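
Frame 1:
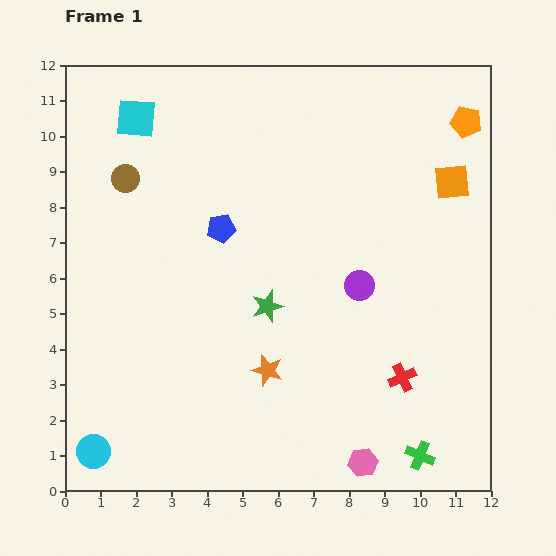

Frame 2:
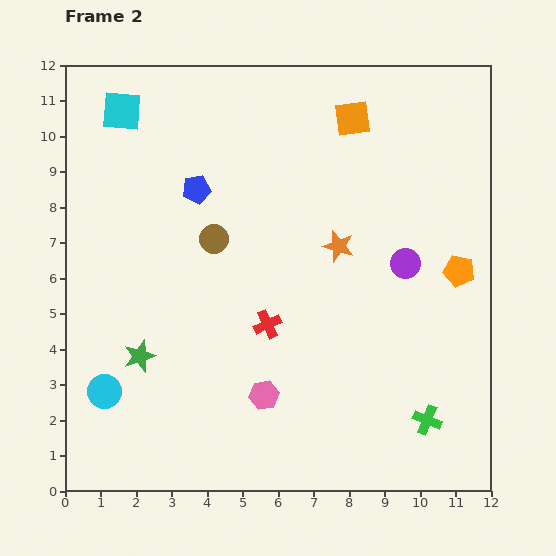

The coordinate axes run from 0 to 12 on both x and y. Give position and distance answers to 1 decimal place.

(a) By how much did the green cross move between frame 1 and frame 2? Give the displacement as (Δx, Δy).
(0.2, 1.0)

The green cross was at (10.0, 1.0) in frame 1 and (10.2, 2.0) in frame 2.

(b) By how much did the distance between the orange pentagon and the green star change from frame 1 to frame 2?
+1.7

Distance in frame 1: 7.6. Distance in frame 2: 9.3.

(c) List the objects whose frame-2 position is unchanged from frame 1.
none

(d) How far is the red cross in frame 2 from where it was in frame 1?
4.1

The red cross moved from (9.5, 3.2) to (5.7, 4.7), a distance of √(3.8² + 1.5²) ≈ 4.1.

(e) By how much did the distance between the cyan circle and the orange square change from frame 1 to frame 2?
-2.2

Distance in frame 1: 12.6. Distance in frame 2: 10.4.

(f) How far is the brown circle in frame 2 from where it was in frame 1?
3.0

The brown circle moved from (1.7, 8.8) to (4.2, 7.1), a distance of √(2.5² + 1.7²) ≈ 3.0.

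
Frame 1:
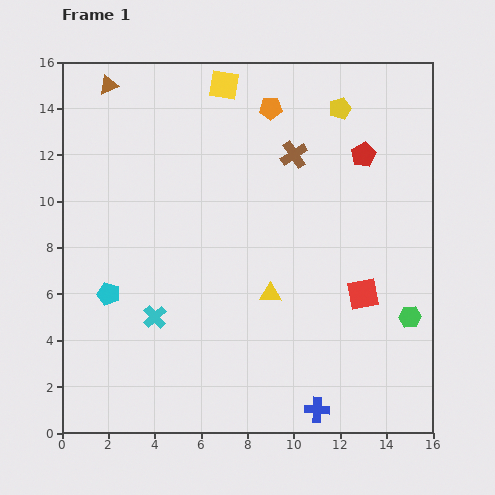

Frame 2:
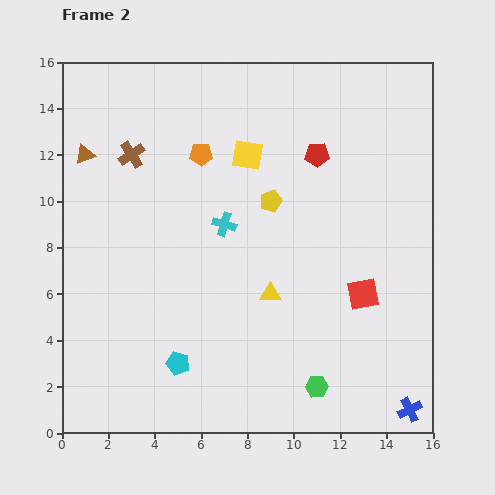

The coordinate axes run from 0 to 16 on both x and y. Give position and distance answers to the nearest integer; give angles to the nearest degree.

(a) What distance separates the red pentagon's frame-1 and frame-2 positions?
2

The red pentagon moved from (13, 12) to (11, 12), a distance of √(2² + 0²) ≈ 2.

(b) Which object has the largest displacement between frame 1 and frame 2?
the brown cross

(moved 7; next 5)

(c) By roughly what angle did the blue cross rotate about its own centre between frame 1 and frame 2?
29° counter-clockwise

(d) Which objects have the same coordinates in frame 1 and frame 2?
the red square, the yellow triangle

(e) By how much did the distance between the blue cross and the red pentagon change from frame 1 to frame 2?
+1

Distance in frame 1: 11. Distance in frame 2: 12.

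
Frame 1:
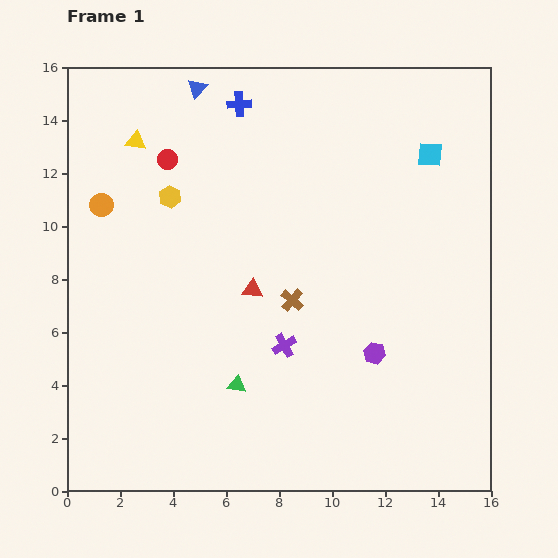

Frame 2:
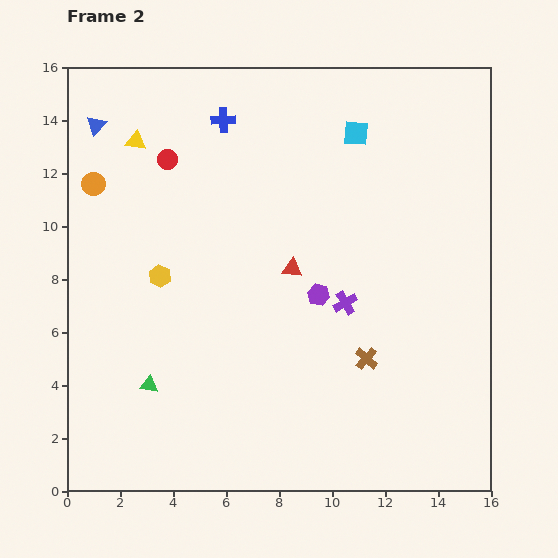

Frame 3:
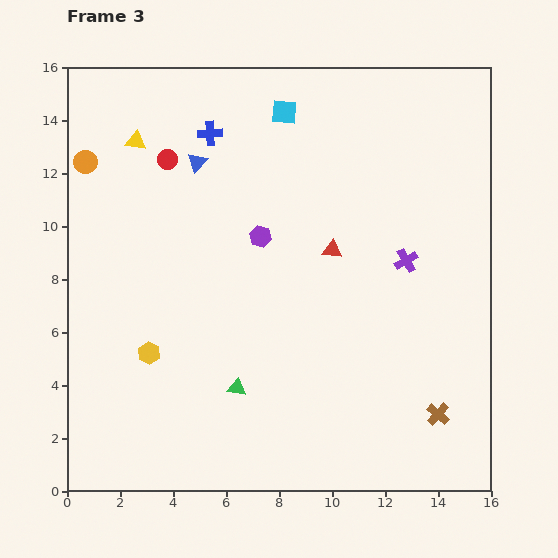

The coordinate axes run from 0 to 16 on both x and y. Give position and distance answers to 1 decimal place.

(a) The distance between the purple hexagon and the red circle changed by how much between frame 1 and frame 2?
-3.1

Distance in frame 1: 10.7. Distance in frame 2: 7.6.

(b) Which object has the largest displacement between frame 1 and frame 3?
the brown cross

(moved 7.0; next 6.2)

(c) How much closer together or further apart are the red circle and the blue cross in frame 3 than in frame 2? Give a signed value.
-0.7

Distance in frame 2: 2.6. Distance in frame 3: 1.9.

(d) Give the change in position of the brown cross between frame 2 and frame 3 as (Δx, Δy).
(2.7, -2.1)

The brown cross was at (11.3, 5.0) in frame 2 and (14.0, 2.9) in frame 3.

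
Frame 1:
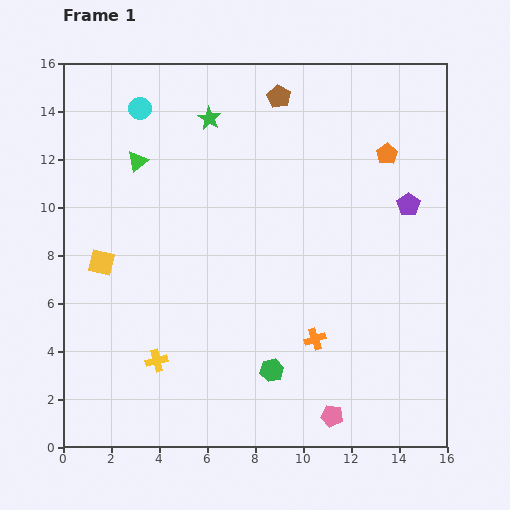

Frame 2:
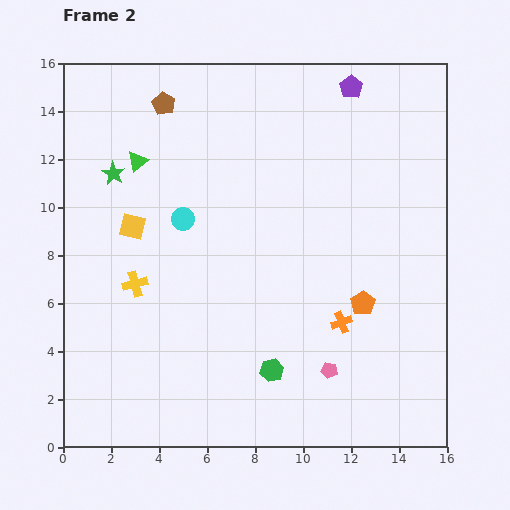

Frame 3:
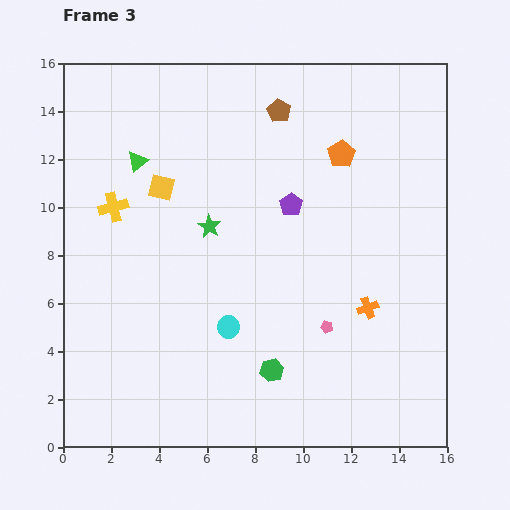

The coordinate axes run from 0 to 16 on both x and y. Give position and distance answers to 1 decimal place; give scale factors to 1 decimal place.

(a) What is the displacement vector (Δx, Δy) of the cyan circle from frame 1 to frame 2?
(1.8, -4.6)

The cyan circle was at (3.2, 14.1) in frame 1 and (5.0, 9.5) in frame 2.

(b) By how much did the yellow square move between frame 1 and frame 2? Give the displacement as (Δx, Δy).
(1.3, 1.5)

The yellow square was at (1.6, 7.7) in frame 1 and (2.9, 9.2) in frame 2.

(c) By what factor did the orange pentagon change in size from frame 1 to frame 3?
1.3×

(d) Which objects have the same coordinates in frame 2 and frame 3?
the green triangle, the green hexagon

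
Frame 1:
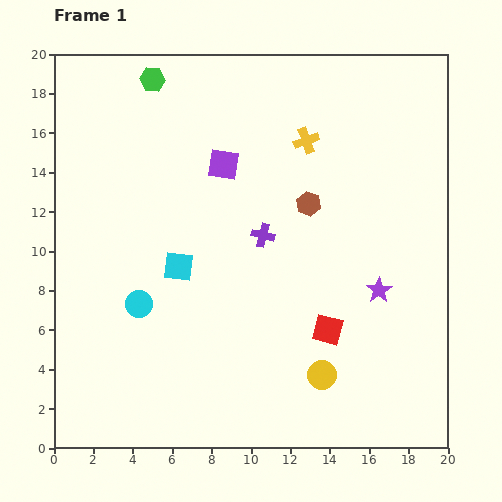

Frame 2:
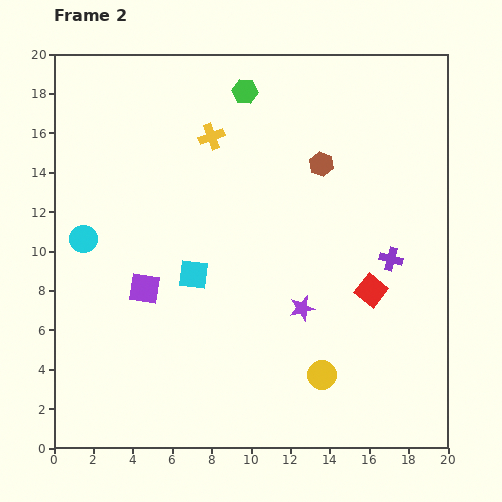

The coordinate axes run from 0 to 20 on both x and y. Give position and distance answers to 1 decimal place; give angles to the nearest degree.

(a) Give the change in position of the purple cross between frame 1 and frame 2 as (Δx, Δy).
(6.5, -1.2)

The purple cross was at (10.6, 10.8) in frame 1 and (17.1, 9.6) in frame 2.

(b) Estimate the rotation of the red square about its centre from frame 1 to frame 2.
24° clockwise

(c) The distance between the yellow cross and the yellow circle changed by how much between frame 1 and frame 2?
+1.4

Distance in frame 1: 11.9. Distance in frame 2: 13.3.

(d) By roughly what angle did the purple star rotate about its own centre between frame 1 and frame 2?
22° clockwise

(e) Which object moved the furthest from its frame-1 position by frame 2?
the purple square

(moved 7.5; next 6.6)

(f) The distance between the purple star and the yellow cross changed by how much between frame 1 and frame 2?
+1.3

Distance in frame 1: 8.5. Distance in frame 2: 9.8.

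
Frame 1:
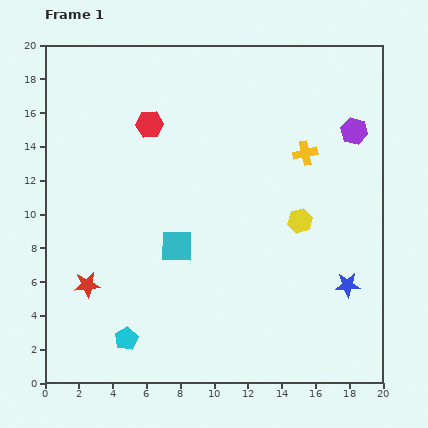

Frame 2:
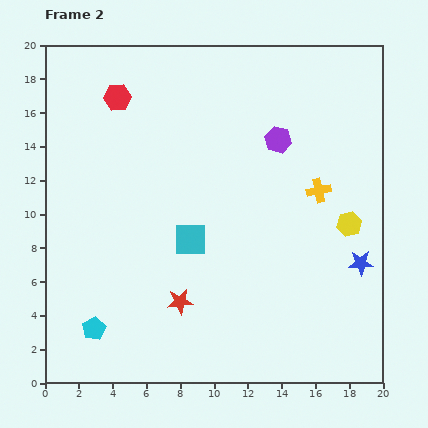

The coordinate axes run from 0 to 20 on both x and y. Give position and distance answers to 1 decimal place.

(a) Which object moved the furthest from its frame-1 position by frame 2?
the red star

(moved 5.6; next 4.5)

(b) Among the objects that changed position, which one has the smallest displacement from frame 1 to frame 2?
the cyan square

(moved 0.9)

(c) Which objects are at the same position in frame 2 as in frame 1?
none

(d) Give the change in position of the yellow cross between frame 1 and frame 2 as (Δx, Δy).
(0.8, -2.2)

The yellow cross was at (15.4, 13.6) in frame 1 and (16.2, 11.4) in frame 2.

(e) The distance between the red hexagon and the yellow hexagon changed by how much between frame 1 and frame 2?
+5.0

Distance in frame 1: 10.6. Distance in frame 2: 15.6.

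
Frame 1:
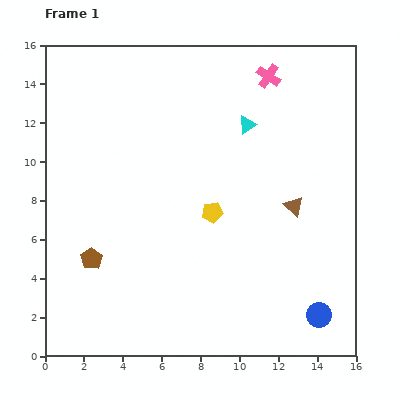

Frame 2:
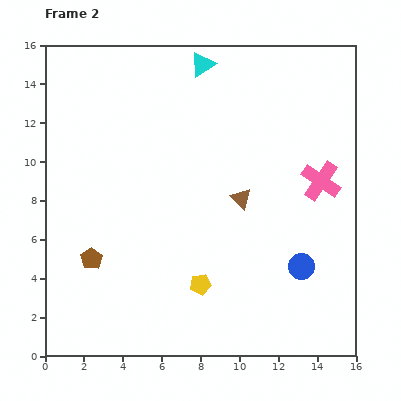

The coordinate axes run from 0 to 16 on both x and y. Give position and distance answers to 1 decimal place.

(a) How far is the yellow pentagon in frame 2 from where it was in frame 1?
3.7

The yellow pentagon moved from (8.6, 7.4) to (8.0, 3.7), a distance of √(0.6² + 3.7²) ≈ 3.7.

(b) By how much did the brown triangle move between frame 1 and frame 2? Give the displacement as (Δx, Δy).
(-2.7, 0.4)

The brown triangle was at (12.8, 7.7) in frame 1 and (10.1, 8.1) in frame 2.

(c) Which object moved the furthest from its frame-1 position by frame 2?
the pink cross

(moved 6.0; next 3.9)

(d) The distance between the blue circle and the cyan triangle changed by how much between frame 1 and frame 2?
+1.1

Distance in frame 1: 10.5. Distance in frame 2: 11.6.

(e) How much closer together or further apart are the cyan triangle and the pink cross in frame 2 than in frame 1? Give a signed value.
+5.9

Distance in frame 1: 2.7. Distance in frame 2: 8.6.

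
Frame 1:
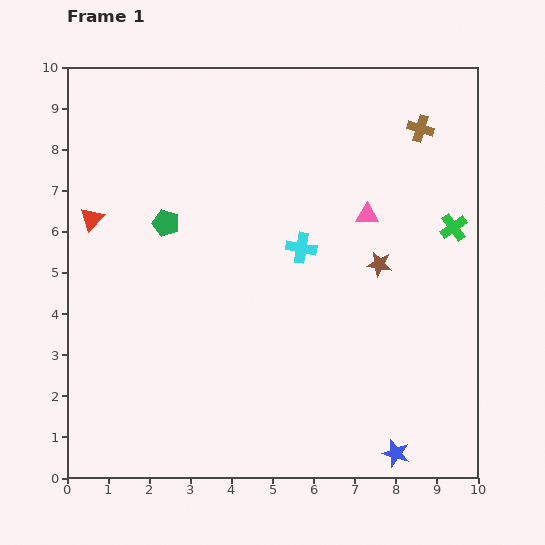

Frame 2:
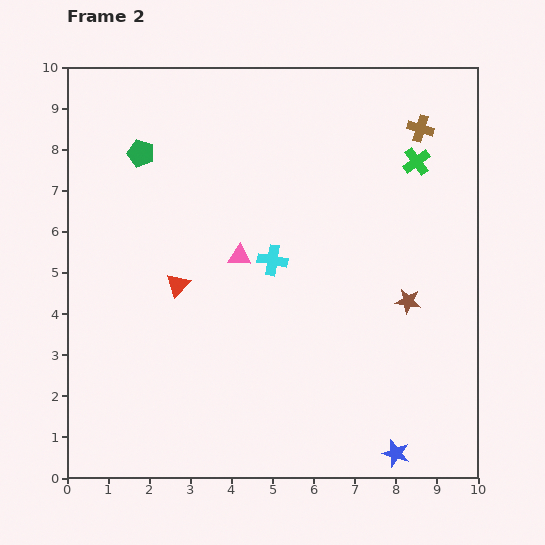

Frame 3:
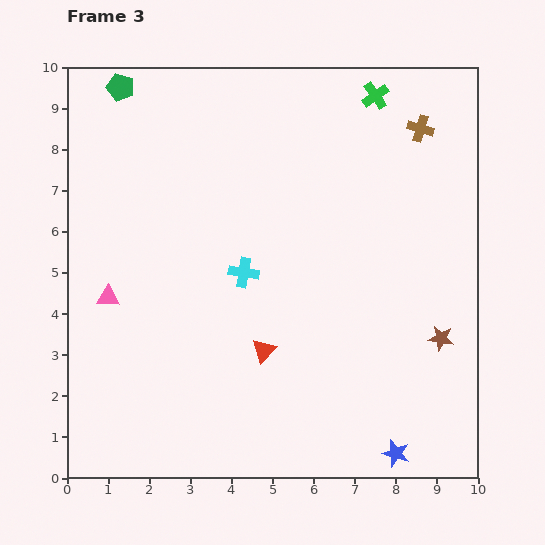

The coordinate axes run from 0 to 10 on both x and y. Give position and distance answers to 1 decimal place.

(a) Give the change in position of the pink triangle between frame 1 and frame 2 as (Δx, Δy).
(-3.1, -1.0)

The pink triangle was at (7.3, 6.4) in frame 1 and (4.2, 5.4) in frame 2.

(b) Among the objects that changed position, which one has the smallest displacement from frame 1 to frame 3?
the cyan cross

(moved 1.5)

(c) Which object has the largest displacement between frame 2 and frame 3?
the pink triangle

(moved 3.4; next 2.6)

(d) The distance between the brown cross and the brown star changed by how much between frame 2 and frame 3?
+0.9

Distance in frame 2: 4.2. Distance in frame 3: 5.1.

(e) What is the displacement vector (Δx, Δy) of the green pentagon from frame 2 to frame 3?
(-0.5, 1.6)

The green pentagon was at (1.8, 7.9) in frame 2 and (1.3, 9.5) in frame 3.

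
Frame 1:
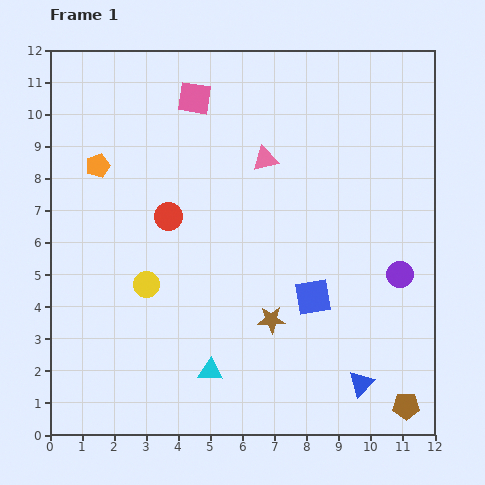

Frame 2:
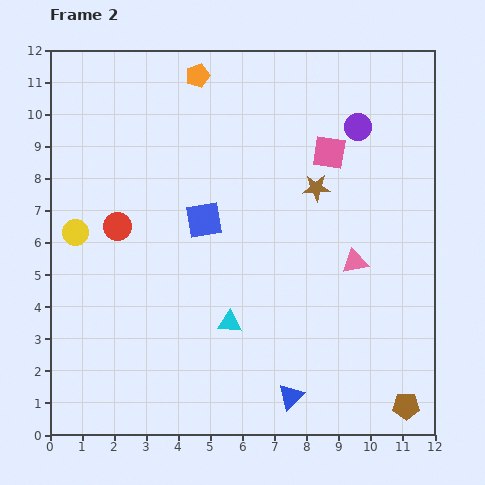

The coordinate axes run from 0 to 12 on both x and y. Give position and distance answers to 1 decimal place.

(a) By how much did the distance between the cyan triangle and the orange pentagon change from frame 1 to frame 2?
+0.5

Distance in frame 1: 7.3. Distance in frame 2: 7.8.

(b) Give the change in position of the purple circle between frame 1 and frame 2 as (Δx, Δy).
(-1.3, 4.6)

The purple circle was at (10.9, 5.0) in frame 1 and (9.6, 9.6) in frame 2.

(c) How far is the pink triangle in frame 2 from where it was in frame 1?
4.3

The pink triangle moved from (6.7, 8.6) to (9.5, 5.4), a distance of √(2.8² + 3.2²) ≈ 4.3.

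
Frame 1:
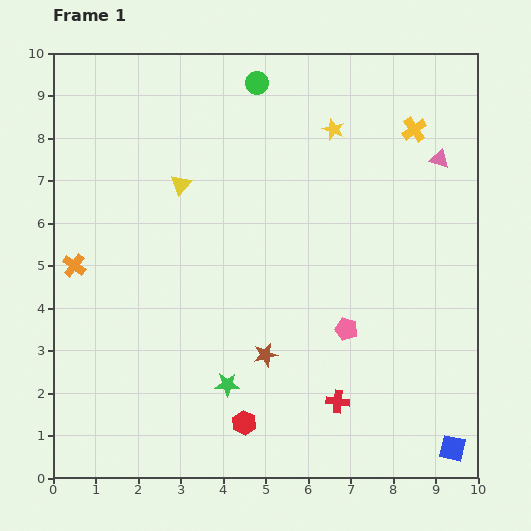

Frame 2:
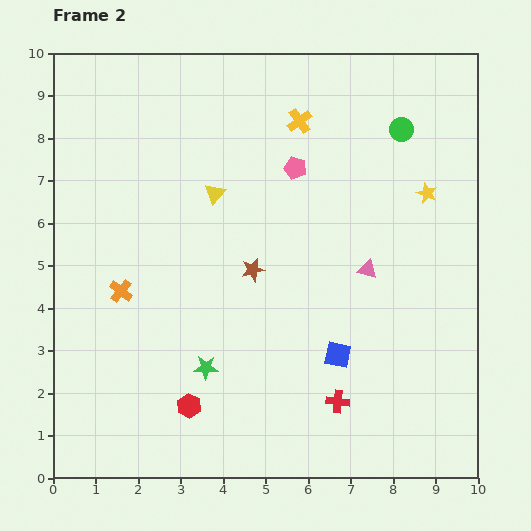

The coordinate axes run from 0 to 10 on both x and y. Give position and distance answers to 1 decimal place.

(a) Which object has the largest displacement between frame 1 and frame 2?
the pink pentagon

(moved 4.0; next 3.6)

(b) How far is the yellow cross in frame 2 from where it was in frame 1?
2.7

The yellow cross moved from (8.5, 8.2) to (5.8, 8.4), a distance of √(2.7² + 0.2²) ≈ 2.7.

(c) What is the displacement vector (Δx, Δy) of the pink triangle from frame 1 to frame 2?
(-1.7, -2.6)

The pink triangle was at (9.1, 7.5) in frame 1 and (7.4, 4.9) in frame 2.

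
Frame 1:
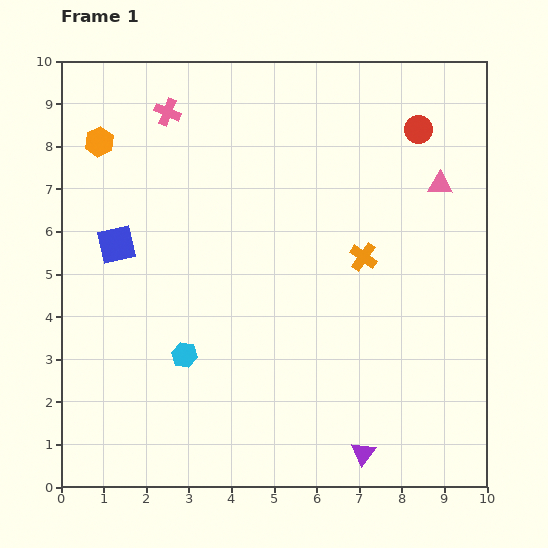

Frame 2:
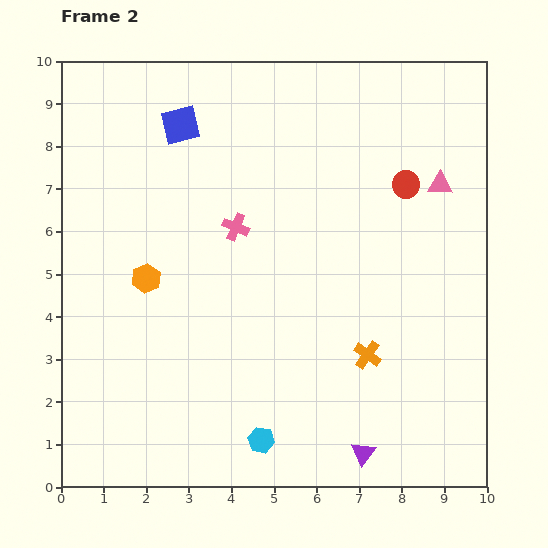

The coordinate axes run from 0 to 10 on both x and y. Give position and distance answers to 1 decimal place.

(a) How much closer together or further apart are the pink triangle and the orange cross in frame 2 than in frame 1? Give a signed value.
+1.8

Distance in frame 1: 2.5. Distance in frame 2: 4.3.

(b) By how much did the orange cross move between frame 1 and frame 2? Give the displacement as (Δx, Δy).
(0.1, -2.3)

The orange cross was at (7.1, 5.4) in frame 1 and (7.2, 3.1) in frame 2.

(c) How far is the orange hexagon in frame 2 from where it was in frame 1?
3.4

The orange hexagon moved from (0.9, 8.1) to (2.0, 4.9), a distance of √(1.1² + 3.2²) ≈ 3.4.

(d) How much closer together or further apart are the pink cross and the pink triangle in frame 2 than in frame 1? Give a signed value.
-1.7

Distance in frame 1: 6.6. Distance in frame 2: 4.9.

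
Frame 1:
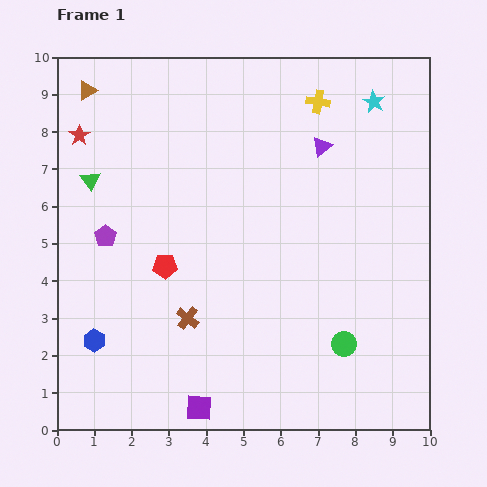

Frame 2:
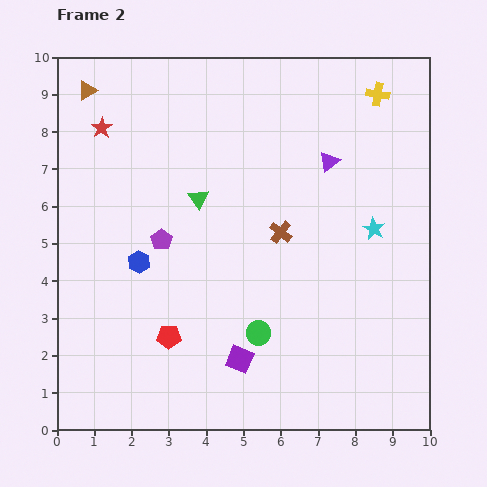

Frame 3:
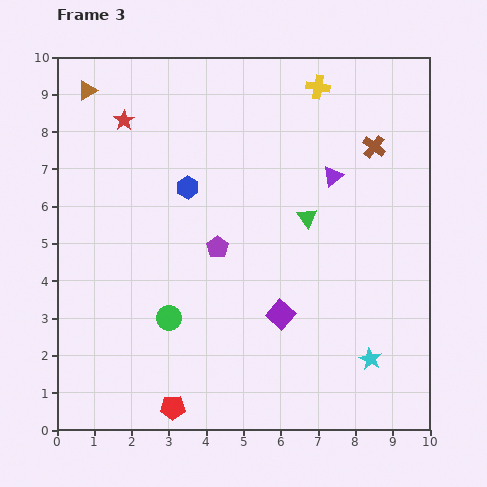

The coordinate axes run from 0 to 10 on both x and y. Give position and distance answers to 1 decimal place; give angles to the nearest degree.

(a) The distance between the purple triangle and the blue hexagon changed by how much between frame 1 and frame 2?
-2.2

Distance in frame 1: 8.0. Distance in frame 2: 5.8.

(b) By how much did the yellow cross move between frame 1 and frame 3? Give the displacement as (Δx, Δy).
(0.0, 0.4)

The yellow cross was at (7.0, 8.8) in frame 1 and (7.0, 9.2) in frame 3.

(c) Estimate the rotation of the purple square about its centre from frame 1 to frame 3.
39° clockwise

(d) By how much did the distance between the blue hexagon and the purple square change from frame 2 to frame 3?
+0.5

Distance in frame 2: 3.7. Distance in frame 3: 4.2.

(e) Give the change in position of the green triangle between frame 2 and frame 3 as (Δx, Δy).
(2.9, -0.5)

The green triangle was at (3.8, 6.2) in frame 2 and (6.7, 5.7) in frame 3.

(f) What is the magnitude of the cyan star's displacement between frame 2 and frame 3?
3.5

The cyan star moved from (8.5, 5.4) to (8.4, 1.9), a distance of √(0.1² + 3.5²) ≈ 3.5.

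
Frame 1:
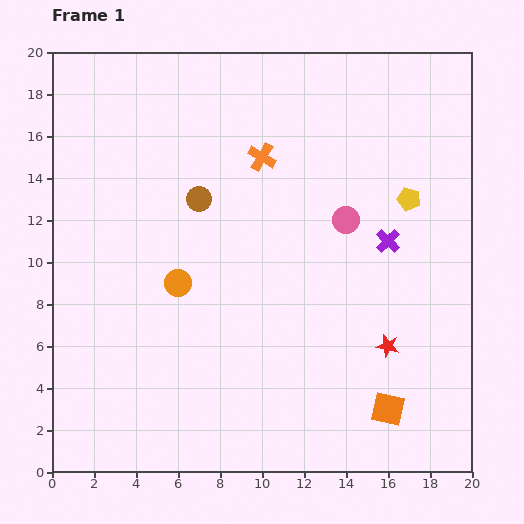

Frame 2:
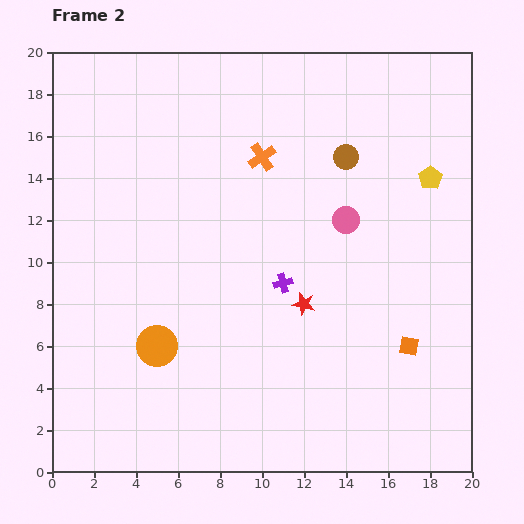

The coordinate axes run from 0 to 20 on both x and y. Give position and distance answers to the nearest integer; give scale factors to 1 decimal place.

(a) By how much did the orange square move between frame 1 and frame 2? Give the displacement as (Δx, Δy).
(1, 3)

The orange square was at (16, 3) in frame 1 and (17, 6) in frame 2.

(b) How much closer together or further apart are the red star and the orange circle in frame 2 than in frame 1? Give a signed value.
-3

Distance in frame 1: 10. Distance in frame 2: 7.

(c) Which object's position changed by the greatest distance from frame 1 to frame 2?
the brown circle

(moved 7; next 5)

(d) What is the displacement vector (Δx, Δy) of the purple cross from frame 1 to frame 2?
(-5, -2)

The purple cross was at (16, 11) in frame 1 and (11, 9) in frame 2.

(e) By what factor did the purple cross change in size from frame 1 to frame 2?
0.8×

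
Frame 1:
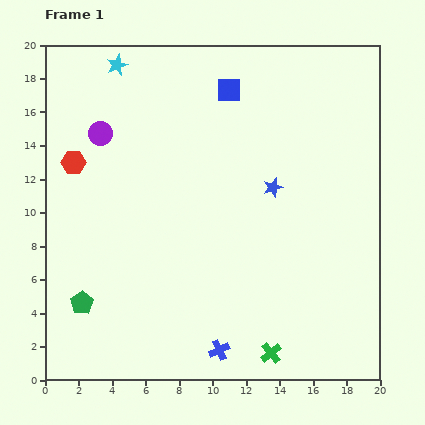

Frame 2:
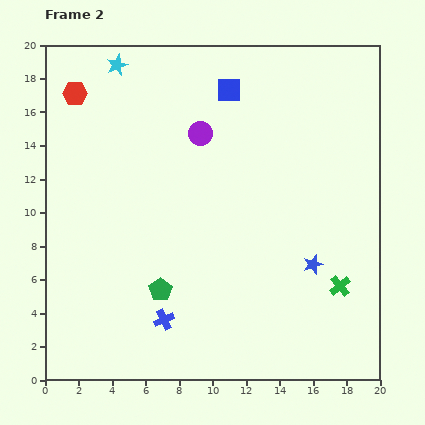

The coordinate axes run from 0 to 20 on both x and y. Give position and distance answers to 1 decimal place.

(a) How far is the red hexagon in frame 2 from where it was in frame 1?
4.1

The red hexagon moved from (1.7, 13.0) to (1.8, 17.1), a distance of √(0.1² + 4.1²) ≈ 4.1.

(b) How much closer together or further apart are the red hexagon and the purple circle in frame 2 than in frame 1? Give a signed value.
+5.6

Distance in frame 1: 2.3. Distance in frame 2: 7.9.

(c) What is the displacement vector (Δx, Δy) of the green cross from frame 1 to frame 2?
(4.1, 4.0)

The green cross was at (13.5, 1.6) in frame 1 and (17.6, 5.6) in frame 2.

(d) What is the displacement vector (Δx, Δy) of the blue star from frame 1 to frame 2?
(2.4, -4.6)

The blue star was at (13.6, 11.5) in frame 1 and (16.0, 6.9) in frame 2.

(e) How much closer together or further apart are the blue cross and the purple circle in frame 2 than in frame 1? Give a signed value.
-3.4

Distance in frame 1: 14.7. Distance in frame 2: 11.3.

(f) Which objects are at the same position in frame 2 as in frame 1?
the cyan star, the blue square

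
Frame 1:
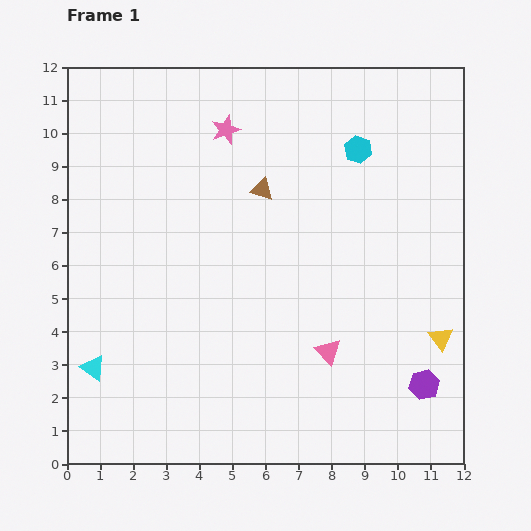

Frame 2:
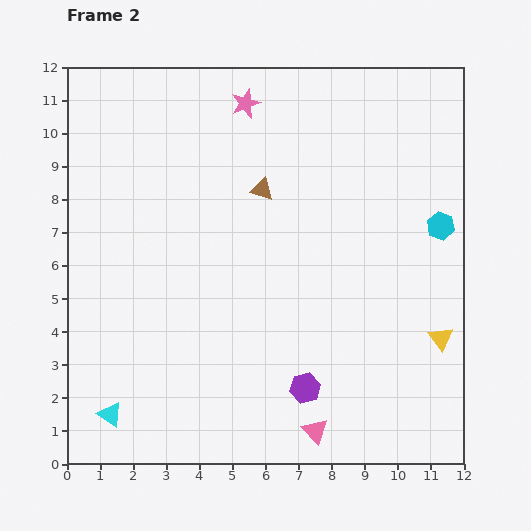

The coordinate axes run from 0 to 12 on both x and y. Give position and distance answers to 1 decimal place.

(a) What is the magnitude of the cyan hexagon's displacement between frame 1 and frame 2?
3.4

The cyan hexagon moved from (8.8, 9.5) to (11.3, 7.2), a distance of √(2.5² + 2.3²) ≈ 3.4.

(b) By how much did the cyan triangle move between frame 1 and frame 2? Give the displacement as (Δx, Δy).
(0.5, -1.4)

The cyan triangle was at (0.8, 2.9) in frame 1 and (1.3, 1.5) in frame 2.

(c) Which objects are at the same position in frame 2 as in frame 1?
the brown triangle, the yellow triangle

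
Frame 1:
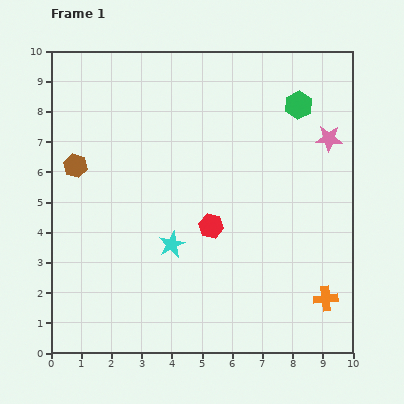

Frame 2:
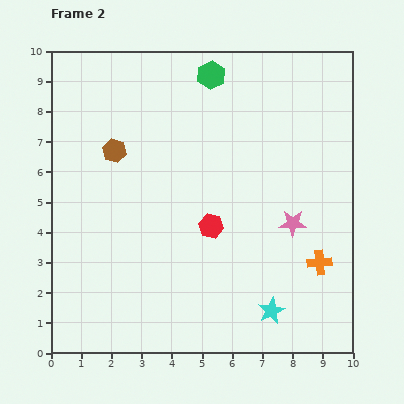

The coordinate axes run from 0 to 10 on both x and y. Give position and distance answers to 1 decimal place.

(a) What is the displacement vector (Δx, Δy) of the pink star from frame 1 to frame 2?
(-1.2, -2.8)

The pink star was at (9.2, 7.1) in frame 1 and (8.0, 4.3) in frame 2.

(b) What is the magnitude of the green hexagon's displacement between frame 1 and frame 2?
3.1

The green hexagon moved from (8.2, 8.2) to (5.3, 9.2), a distance of √(2.9² + 1.0²) ≈ 3.1.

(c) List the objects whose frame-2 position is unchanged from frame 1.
the red hexagon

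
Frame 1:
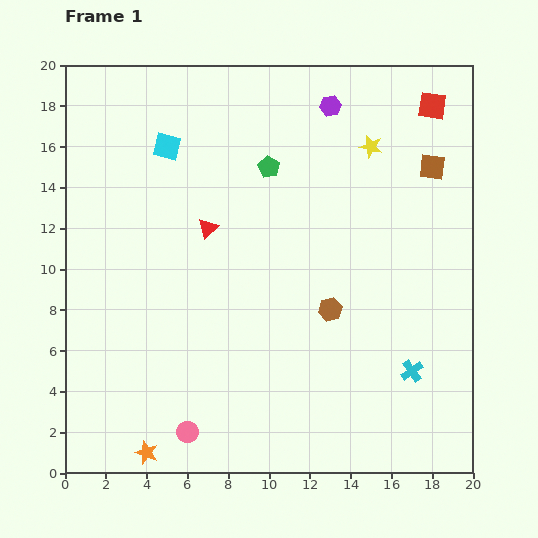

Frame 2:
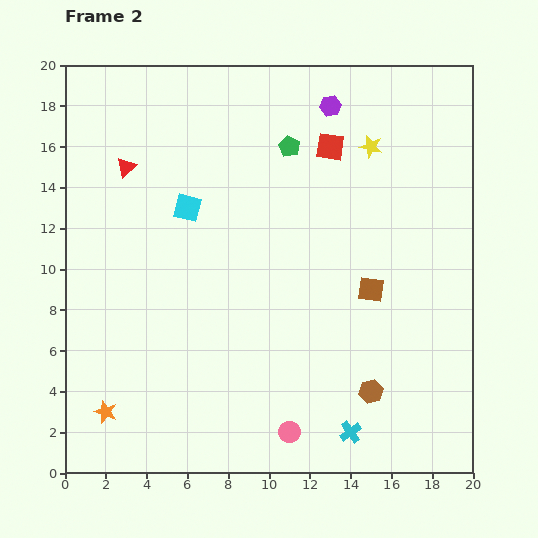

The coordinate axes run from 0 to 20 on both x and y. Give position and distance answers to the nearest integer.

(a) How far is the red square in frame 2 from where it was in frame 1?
5

The red square moved from (18, 18) to (13, 16), a distance of √(5² + 2²) ≈ 5.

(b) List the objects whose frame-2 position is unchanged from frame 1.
the yellow star, the purple hexagon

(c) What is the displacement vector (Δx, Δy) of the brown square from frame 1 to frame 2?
(-3, -6)

The brown square was at (18, 15) in frame 1 and (15, 9) in frame 2.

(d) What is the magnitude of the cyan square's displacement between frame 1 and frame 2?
3

The cyan square moved from (5, 16) to (6, 13), a distance of √(1² + 3²) ≈ 3.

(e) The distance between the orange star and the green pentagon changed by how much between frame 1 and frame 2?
+1

Distance in frame 1: 15. Distance in frame 2: 16.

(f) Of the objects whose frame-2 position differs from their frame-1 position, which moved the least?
the green pentagon

(moved 1)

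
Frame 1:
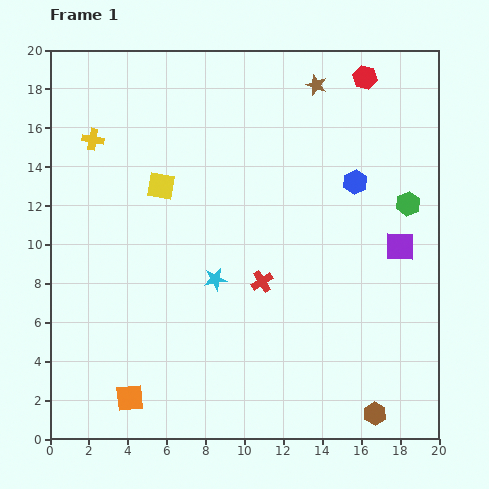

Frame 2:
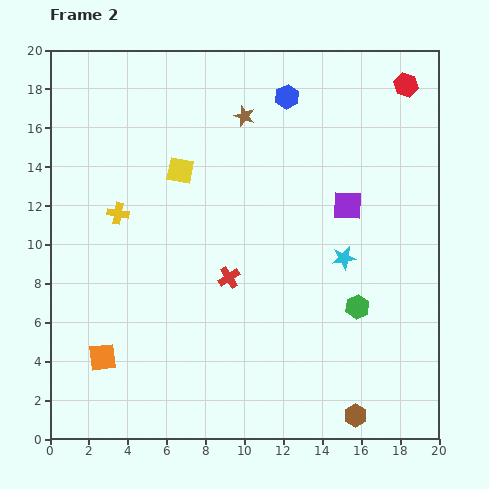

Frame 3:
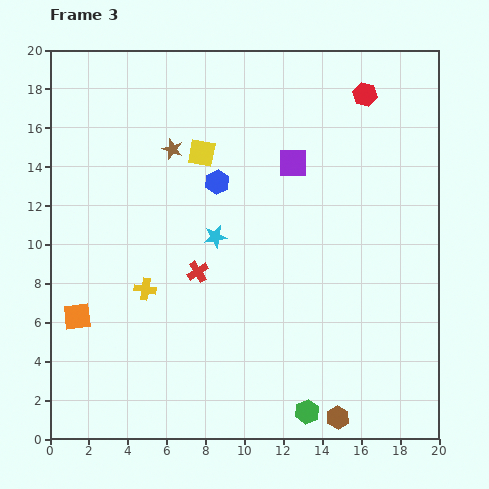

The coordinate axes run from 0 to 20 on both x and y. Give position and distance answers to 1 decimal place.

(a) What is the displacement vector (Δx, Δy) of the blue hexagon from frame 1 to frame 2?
(-3.5, 4.4)

The blue hexagon was at (15.7, 13.2) in frame 1 and (12.2, 17.6) in frame 2.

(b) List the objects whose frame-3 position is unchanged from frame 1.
none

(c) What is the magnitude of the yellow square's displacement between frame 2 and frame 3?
1.4

The yellow square moved from (6.7, 13.8) to (7.8, 14.7), a distance of √(1.1² + 0.9²) ≈ 1.4.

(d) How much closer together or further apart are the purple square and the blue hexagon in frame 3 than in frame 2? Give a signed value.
-2.4

Distance in frame 2: 6.4. Distance in frame 3: 4.0.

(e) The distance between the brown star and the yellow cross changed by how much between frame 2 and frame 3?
-0.9

Distance in frame 2: 8.2. Distance in frame 3: 7.3.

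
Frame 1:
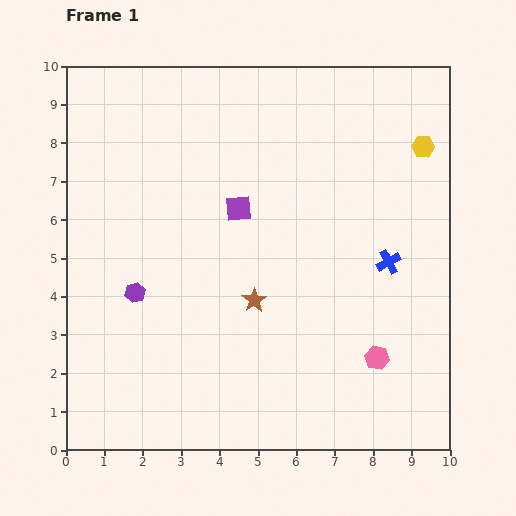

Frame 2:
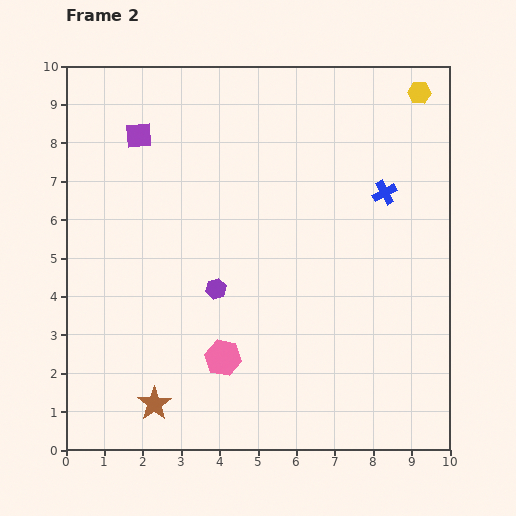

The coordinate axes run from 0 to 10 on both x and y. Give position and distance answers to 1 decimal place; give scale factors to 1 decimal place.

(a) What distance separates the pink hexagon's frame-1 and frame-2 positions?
4.0

The pink hexagon moved from (8.1, 2.4) to (4.1, 2.4), a distance of √(4.0² + 0.0²) ≈ 4.0.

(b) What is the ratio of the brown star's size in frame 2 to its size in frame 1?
1.4×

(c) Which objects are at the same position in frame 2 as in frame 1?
none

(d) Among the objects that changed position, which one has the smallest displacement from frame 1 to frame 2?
the yellow hexagon

(moved 1.4)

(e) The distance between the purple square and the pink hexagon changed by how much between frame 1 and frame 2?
+0.9

Distance in frame 1: 5.3. Distance in frame 2: 6.2.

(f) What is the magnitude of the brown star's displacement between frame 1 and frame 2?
3.7

The brown star moved from (4.9, 3.9) to (2.3, 1.2), a distance of √(2.6² + 2.7²) ≈ 3.7.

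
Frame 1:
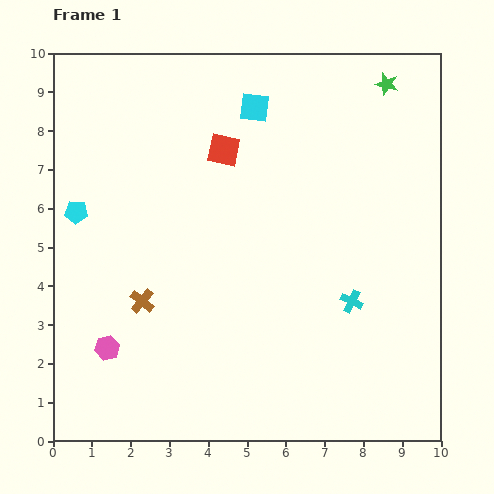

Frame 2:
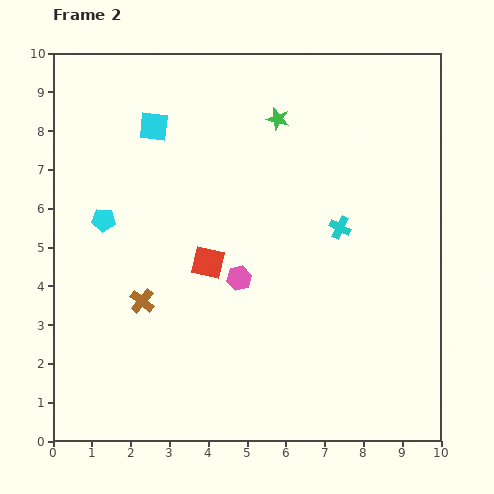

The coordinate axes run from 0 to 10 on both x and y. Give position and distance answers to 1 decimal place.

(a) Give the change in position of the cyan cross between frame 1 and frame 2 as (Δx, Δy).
(-0.3, 1.9)

The cyan cross was at (7.7, 3.6) in frame 1 and (7.4, 5.5) in frame 2.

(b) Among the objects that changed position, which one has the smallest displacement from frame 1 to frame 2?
the cyan pentagon

(moved 0.7)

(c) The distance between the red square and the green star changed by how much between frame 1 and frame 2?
-0.4

Distance in frame 1: 4.5. Distance in frame 2: 4.1.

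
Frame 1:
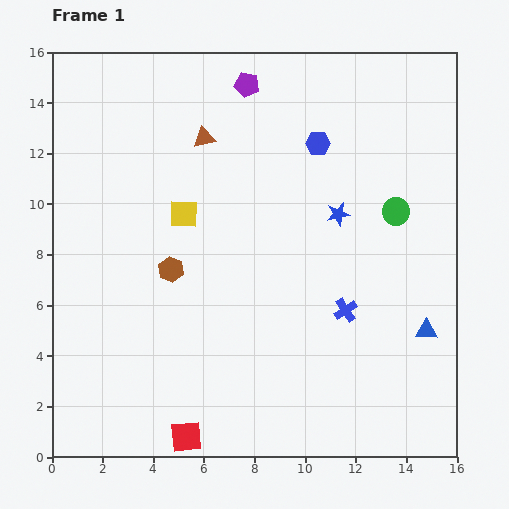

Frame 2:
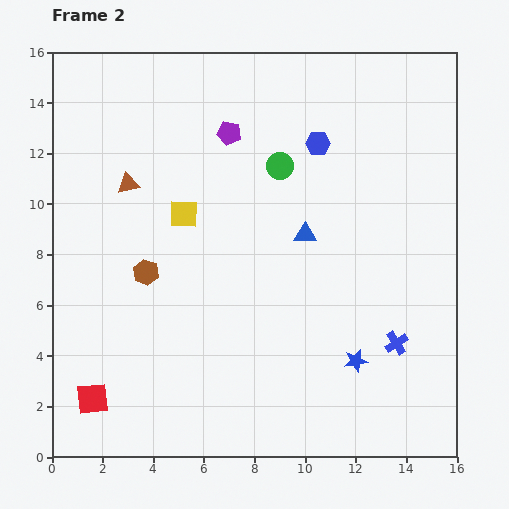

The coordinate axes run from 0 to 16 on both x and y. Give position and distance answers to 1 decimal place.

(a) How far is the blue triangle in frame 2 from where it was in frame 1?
6.1

The blue triangle moved from (14.8, 5.0) to (10.0, 8.8), a distance of √(4.8² + 3.8²) ≈ 6.1.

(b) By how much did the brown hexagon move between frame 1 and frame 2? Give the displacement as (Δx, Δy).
(-1.0, -0.1)

The brown hexagon was at (4.7, 7.4) in frame 1 and (3.7, 7.3) in frame 2.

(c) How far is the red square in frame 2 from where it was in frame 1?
4.0

The red square moved from (5.3, 0.8) to (1.6, 2.3), a distance of √(3.7² + 1.5²) ≈ 4.0.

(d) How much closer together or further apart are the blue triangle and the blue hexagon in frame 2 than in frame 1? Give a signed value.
-5.0

Distance in frame 1: 8.6. Distance in frame 2: 3.6.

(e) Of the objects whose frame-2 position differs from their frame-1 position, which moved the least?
the brown hexagon

(moved 1.0)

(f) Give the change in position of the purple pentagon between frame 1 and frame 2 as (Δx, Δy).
(-0.7, -1.9)

The purple pentagon was at (7.7, 14.7) in frame 1 and (7.0, 12.8) in frame 2.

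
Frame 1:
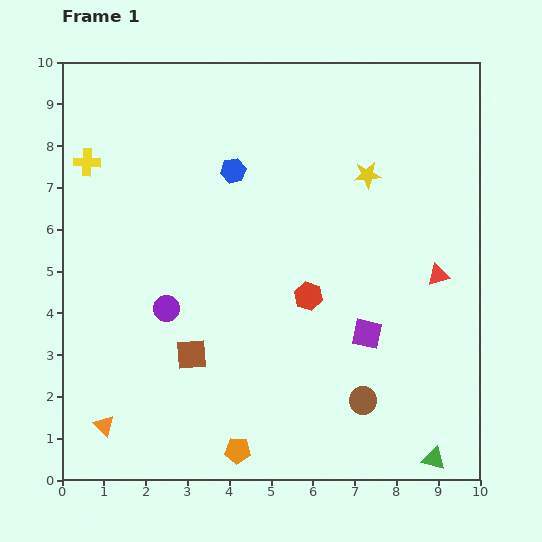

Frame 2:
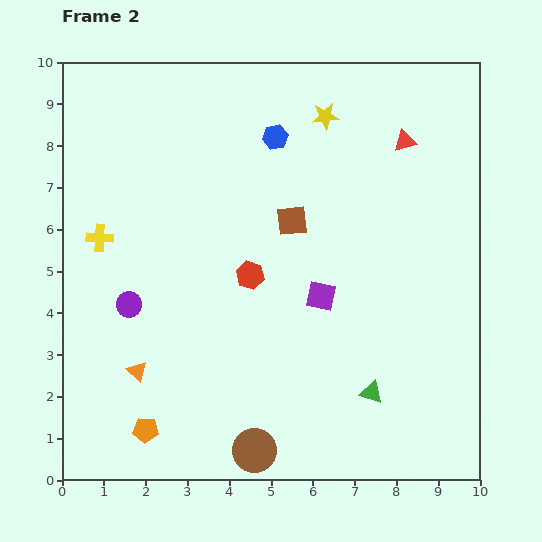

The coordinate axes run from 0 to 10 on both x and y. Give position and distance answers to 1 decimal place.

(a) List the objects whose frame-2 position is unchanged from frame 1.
none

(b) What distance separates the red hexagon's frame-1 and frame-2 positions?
1.5

The red hexagon moved from (5.9, 4.4) to (4.5, 4.9), a distance of √(1.4² + 0.5²) ≈ 1.5.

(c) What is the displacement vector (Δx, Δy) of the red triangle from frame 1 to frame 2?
(-0.8, 3.2)

The red triangle was at (9.0, 4.9) in frame 1 and (8.2, 8.1) in frame 2.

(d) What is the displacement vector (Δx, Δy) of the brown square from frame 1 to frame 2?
(2.4, 3.2)

The brown square was at (3.1, 3.0) in frame 1 and (5.5, 6.2) in frame 2.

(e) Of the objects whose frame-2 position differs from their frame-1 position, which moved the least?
the purple circle

(moved 0.9)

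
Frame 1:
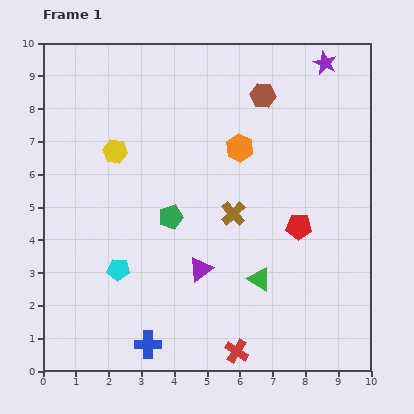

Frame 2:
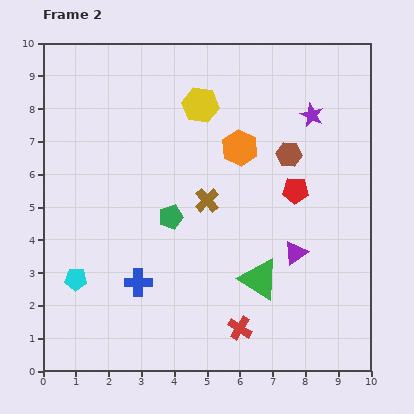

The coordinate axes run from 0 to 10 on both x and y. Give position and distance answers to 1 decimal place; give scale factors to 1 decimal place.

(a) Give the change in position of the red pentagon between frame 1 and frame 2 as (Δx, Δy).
(-0.1, 1.1)

The red pentagon was at (7.8, 4.4) in frame 1 and (7.7, 5.5) in frame 2.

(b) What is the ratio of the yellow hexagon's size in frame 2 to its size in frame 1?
1.5×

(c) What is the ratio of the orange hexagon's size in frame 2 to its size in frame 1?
1.3×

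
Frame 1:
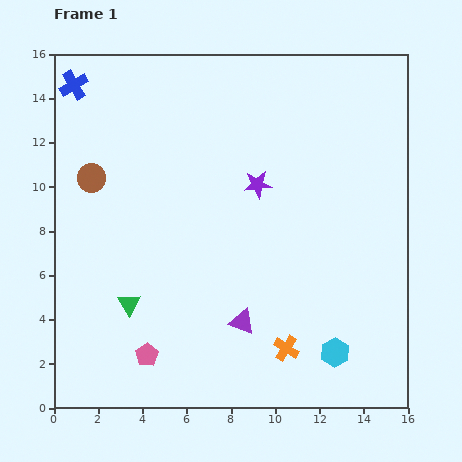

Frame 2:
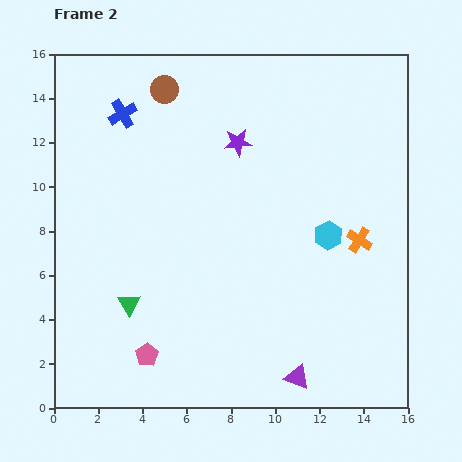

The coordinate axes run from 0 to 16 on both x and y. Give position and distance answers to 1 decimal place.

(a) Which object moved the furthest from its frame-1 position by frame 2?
the orange cross

(moved 5.9; next 5.3)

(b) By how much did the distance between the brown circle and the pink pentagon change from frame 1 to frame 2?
+3.6

Distance in frame 1: 8.4. Distance in frame 2: 12.0.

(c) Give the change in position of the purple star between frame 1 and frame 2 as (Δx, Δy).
(-0.9, 1.9)

The purple star was at (9.2, 10.1) in frame 1 and (8.3, 12.0) in frame 2.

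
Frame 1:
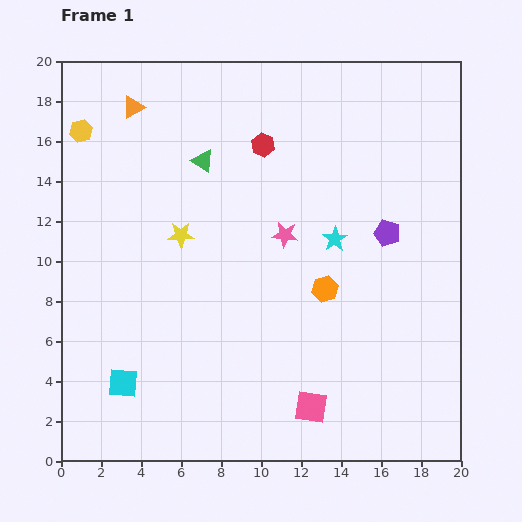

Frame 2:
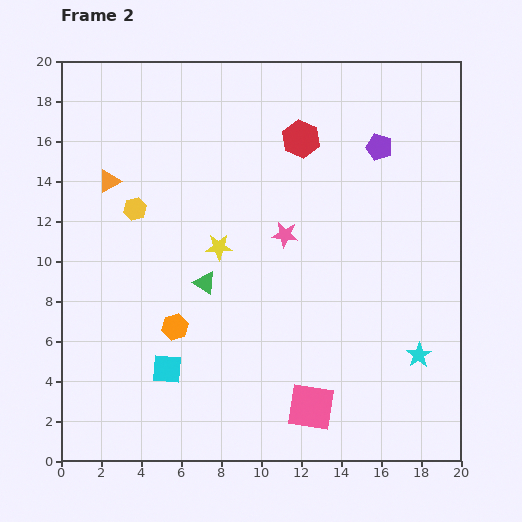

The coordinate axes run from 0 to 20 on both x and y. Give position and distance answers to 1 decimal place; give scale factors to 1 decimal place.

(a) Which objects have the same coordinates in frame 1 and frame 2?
the pink star, the pink square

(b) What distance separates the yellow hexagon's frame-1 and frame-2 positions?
4.7

The yellow hexagon moved from (1.0, 16.5) to (3.7, 12.6), a distance of √(2.7² + 3.9²) ≈ 4.7.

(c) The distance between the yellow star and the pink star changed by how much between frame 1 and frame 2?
-1.8

Distance in frame 1: 5.2. Distance in frame 2: 3.4.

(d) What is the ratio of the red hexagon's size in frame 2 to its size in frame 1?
1.6×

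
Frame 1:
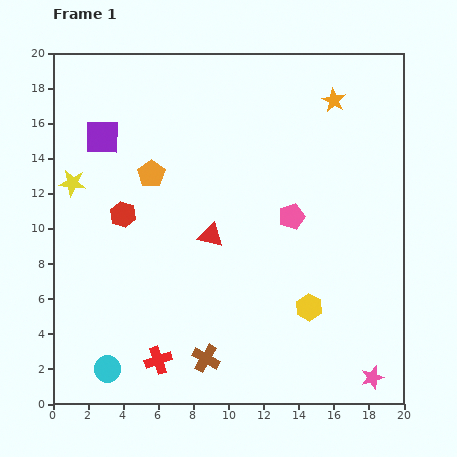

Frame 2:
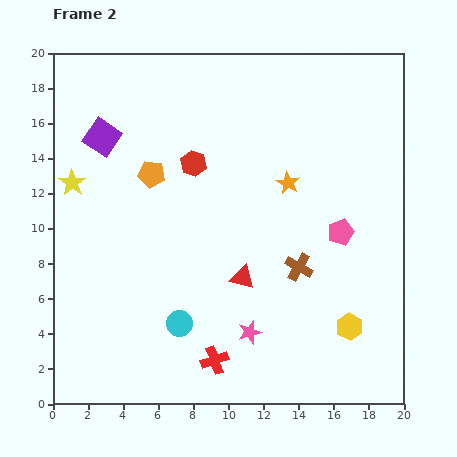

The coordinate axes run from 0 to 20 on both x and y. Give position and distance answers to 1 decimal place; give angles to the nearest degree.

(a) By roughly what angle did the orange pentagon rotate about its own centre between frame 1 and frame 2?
28° counter-clockwise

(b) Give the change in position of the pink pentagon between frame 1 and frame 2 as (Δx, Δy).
(2.8, -0.9)

The pink pentagon was at (13.6, 10.7) in frame 1 and (16.4, 9.8) in frame 2.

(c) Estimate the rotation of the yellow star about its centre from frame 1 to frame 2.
27° clockwise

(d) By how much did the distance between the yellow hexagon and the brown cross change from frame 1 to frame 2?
-2.1

Distance in frame 1: 6.6. Distance in frame 2: 4.5.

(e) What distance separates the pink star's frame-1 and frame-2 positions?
7.5

The pink star moved from (18.2, 1.5) to (11.2, 4.1), a distance of √(7.0² + 2.6²) ≈ 7.5.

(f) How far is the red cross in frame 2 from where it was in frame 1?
3.2

The red cross moved from (6.0, 2.5) to (9.2, 2.5), a distance of √(3.2² + 0.0²) ≈ 3.2.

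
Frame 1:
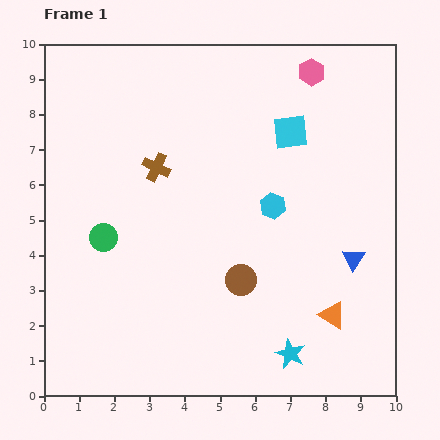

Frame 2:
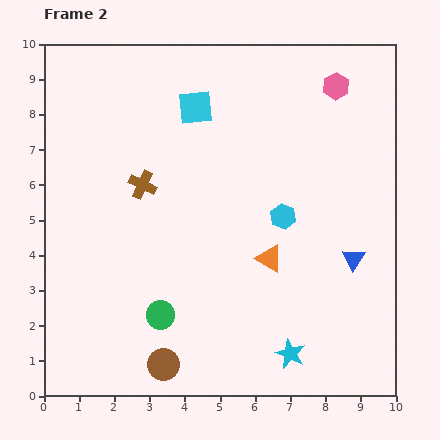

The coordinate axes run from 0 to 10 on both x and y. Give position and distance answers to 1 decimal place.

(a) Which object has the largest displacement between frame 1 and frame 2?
the brown circle

(moved 3.3; next 2.8)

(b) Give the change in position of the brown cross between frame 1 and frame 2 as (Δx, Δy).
(-0.4, -0.5)

The brown cross was at (3.2, 6.5) in frame 1 and (2.8, 6.0) in frame 2.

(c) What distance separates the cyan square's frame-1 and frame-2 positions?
2.8

The cyan square moved from (7.0, 7.5) to (4.3, 8.2), a distance of √(2.7² + 0.7²) ≈ 2.8.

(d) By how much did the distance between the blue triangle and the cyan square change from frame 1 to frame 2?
+2.2

Distance in frame 1: 4.0. Distance in frame 2: 6.2.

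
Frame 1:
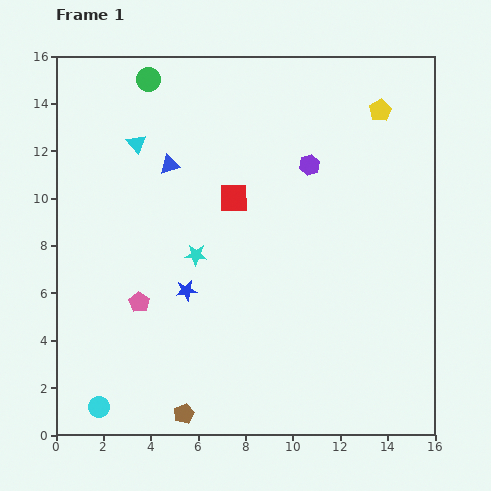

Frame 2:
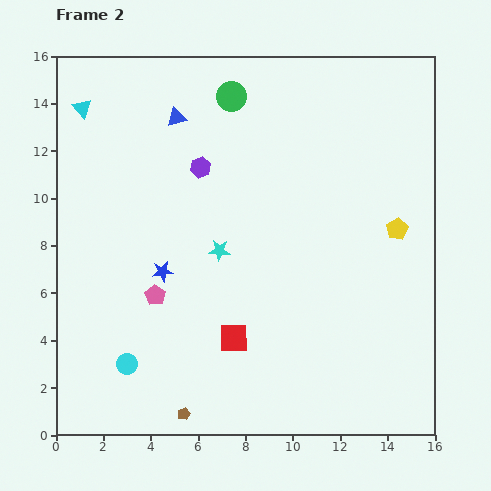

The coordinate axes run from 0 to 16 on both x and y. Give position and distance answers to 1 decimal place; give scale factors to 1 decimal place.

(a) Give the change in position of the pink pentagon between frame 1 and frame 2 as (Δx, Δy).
(0.7, 0.3)

The pink pentagon was at (3.5, 5.6) in frame 1 and (4.2, 5.9) in frame 2.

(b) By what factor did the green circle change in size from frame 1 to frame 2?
1.3×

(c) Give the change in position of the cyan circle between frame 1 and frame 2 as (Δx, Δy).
(1.2, 1.8)

The cyan circle was at (1.8, 1.2) in frame 1 and (3.0, 3.0) in frame 2.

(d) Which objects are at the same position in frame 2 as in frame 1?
the brown pentagon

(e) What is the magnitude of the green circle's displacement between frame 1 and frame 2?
3.6

The green circle moved from (3.9, 15.0) to (7.4, 14.3), a distance of √(3.5² + 0.7²) ≈ 3.6.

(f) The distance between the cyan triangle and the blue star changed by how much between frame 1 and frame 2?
+1.2

Distance in frame 1: 6.5. Distance in frame 2: 7.7.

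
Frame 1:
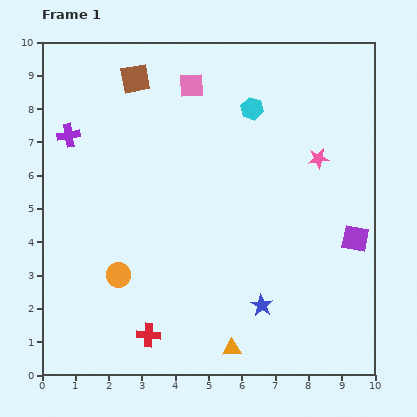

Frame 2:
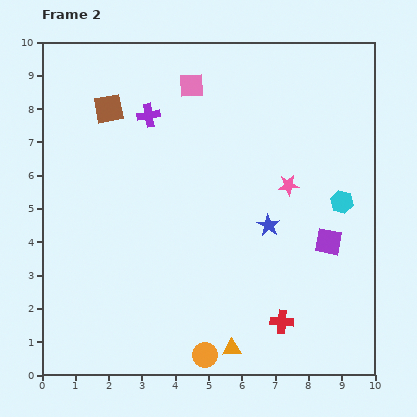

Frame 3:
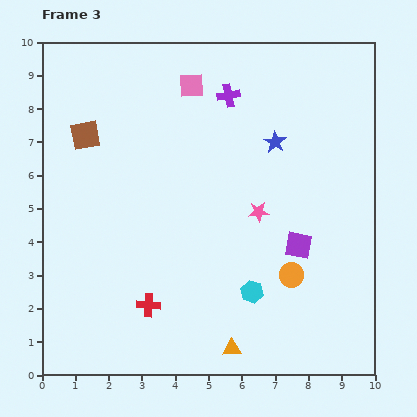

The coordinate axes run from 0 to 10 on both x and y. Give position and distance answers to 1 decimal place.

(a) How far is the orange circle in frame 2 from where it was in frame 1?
3.5

The orange circle moved from (2.3, 3.0) to (4.9, 0.6), a distance of √(2.6² + 2.4²) ≈ 3.5.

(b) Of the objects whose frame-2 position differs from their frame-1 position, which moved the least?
the purple square

(moved 0.8)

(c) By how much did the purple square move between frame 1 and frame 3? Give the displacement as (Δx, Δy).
(-1.7, -0.2)

The purple square was at (9.4, 4.1) in frame 1 and (7.7, 3.9) in frame 3.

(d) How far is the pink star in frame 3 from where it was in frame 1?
2.4

The pink star moved from (8.3, 6.5) to (6.5, 4.9), a distance of √(1.8² + 1.6²) ≈ 2.4.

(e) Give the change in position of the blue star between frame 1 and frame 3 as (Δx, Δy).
(0.4, 4.9)

The blue star was at (6.6, 2.1) in frame 1 and (7.0, 7.0) in frame 3.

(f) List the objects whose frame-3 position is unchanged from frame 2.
the pink square, the orange triangle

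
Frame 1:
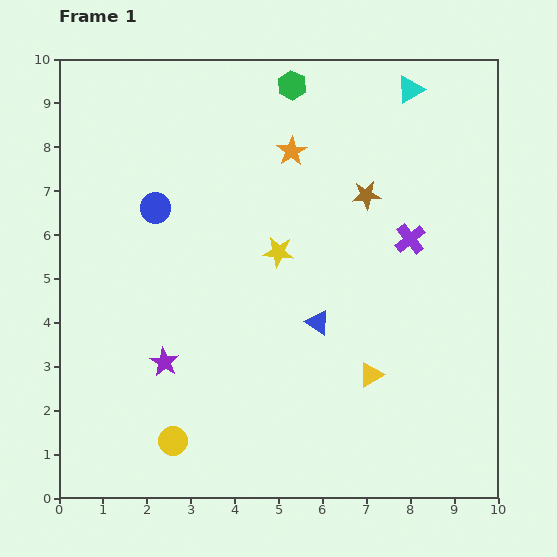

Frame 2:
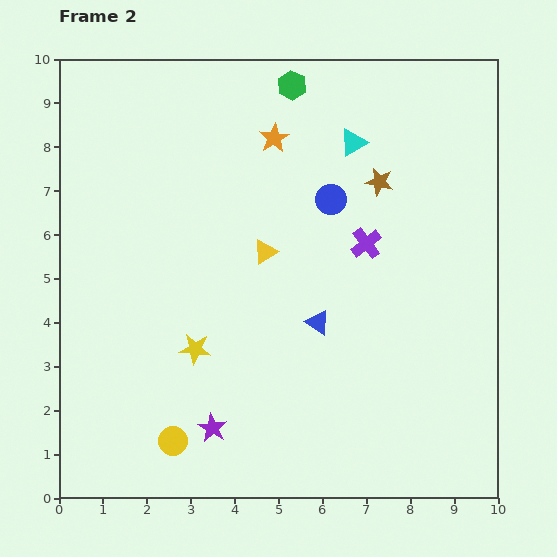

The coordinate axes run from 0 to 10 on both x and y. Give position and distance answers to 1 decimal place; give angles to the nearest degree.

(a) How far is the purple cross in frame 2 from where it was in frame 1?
1.0

The purple cross moved from (8.0, 5.9) to (7.0, 5.8), a distance of √(1.0² + 0.1²) ≈ 1.0.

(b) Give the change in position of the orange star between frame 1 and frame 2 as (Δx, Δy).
(-0.4, 0.3)

The orange star was at (5.3, 7.9) in frame 1 and (4.9, 8.2) in frame 2.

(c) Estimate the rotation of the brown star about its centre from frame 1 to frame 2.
18° clockwise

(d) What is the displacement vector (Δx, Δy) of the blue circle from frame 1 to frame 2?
(4.0, 0.2)

The blue circle was at (2.2, 6.6) in frame 1 and (6.2, 6.8) in frame 2.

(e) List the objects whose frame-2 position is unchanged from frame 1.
the yellow circle, the green hexagon, the blue triangle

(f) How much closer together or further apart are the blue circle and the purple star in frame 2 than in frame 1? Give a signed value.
+2.4

Distance in frame 1: 3.5. Distance in frame 2: 5.9.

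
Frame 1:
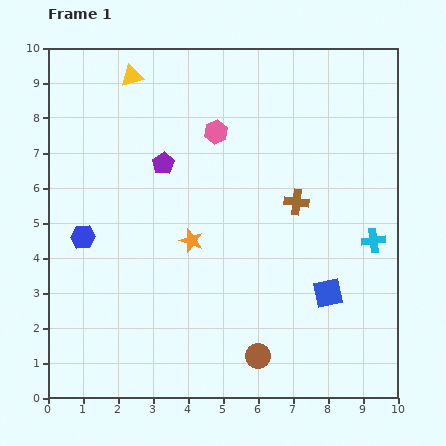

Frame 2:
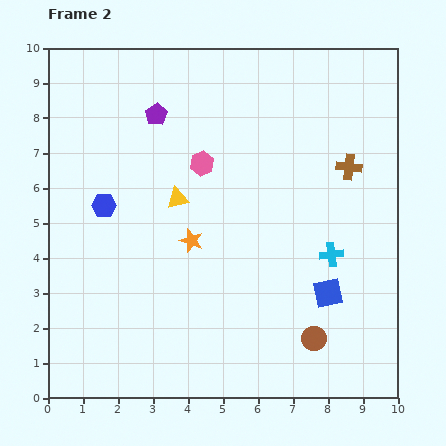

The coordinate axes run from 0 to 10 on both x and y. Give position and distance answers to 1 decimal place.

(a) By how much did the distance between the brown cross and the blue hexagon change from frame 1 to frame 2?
+0.9

Distance in frame 1: 6.2. Distance in frame 2: 7.1.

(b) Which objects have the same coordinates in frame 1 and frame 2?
the orange star, the blue square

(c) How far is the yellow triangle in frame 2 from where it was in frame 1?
3.7

The yellow triangle moved from (2.4, 9.2) to (3.7, 5.7), a distance of √(1.3² + 3.5²) ≈ 3.7.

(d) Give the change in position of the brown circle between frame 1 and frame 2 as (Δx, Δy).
(1.6, 0.5)

The brown circle was at (6.0, 1.2) in frame 1 and (7.6, 1.7) in frame 2.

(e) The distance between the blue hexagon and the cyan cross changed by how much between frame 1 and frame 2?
-1.7

Distance in frame 1: 8.3. Distance in frame 2: 6.6.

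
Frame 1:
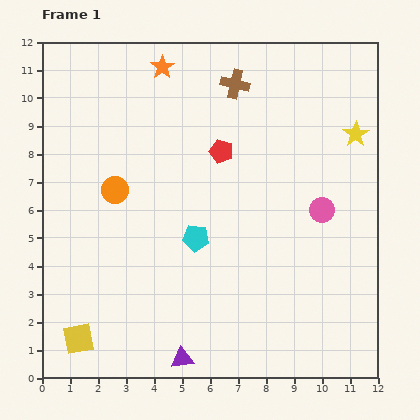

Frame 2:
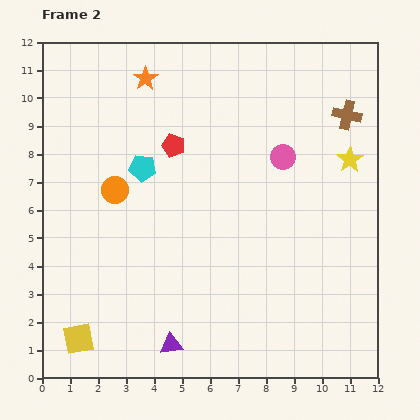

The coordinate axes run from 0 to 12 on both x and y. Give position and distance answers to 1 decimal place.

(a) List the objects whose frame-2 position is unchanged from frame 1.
the orange circle, the yellow square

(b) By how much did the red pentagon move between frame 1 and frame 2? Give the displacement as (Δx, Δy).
(-1.7, 0.2)

The red pentagon was at (6.4, 8.1) in frame 1 and (4.7, 8.3) in frame 2.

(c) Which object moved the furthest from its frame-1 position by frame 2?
the brown cross

(moved 4.1; next 3.1)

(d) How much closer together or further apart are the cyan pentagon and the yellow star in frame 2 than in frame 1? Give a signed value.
+0.6

Distance in frame 1: 6.8. Distance in frame 2: 7.4.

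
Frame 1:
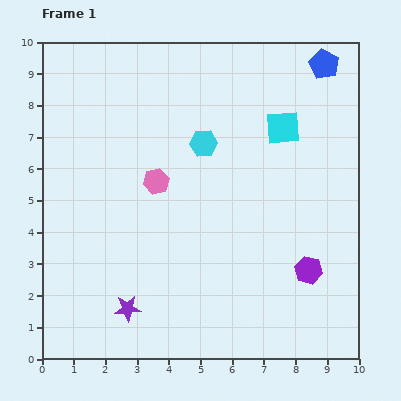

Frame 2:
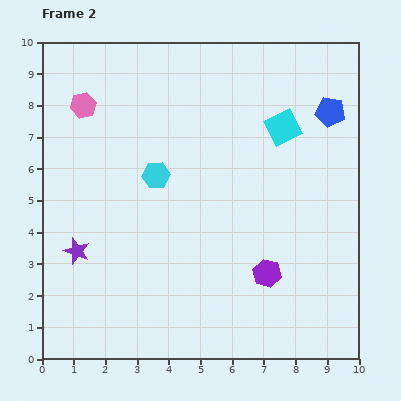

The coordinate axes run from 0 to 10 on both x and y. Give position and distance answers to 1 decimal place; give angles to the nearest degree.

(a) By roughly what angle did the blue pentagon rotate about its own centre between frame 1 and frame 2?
19° counter-clockwise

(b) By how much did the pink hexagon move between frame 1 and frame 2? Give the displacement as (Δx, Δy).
(-2.3, 2.4)

The pink hexagon was at (3.6, 5.6) in frame 1 and (1.3, 8.0) in frame 2.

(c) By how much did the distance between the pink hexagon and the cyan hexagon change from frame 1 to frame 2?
+1.3

Distance in frame 1: 1.9. Distance in frame 2: 3.2.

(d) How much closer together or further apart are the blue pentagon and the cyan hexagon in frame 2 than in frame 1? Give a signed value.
+1.4

Distance in frame 1: 4.5. Distance in frame 2: 5.9.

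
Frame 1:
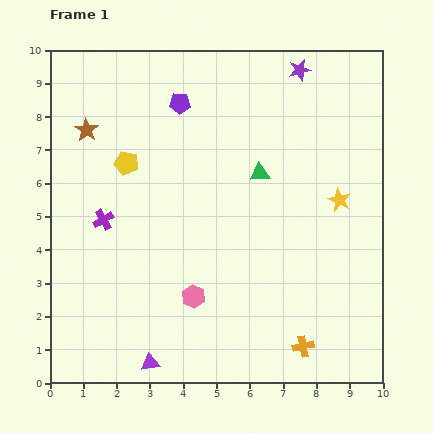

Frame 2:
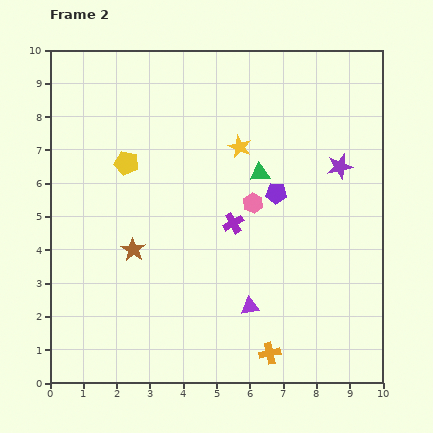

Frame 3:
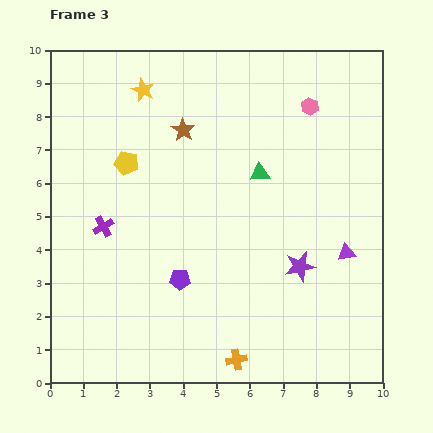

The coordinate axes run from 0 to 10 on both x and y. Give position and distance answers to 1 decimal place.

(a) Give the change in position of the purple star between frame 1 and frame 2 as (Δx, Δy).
(1.2, -2.9)

The purple star was at (7.5, 9.4) in frame 1 and (8.7, 6.5) in frame 2.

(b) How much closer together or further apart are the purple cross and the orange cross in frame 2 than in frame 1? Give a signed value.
-3.0

Distance in frame 1: 7.1. Distance in frame 2: 4.1.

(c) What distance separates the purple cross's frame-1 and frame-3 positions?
0.2

The purple cross moved from (1.6, 4.9) to (1.6, 4.7), a distance of √(0.0² + 0.2²) ≈ 0.2.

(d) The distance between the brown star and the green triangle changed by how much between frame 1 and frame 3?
-2.8

Distance in frame 1: 5.4. Distance in frame 3: 2.6.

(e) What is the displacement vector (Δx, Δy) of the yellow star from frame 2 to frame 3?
(-2.9, 1.7)

The yellow star was at (5.7, 7.1) in frame 2 and (2.8, 8.8) in frame 3.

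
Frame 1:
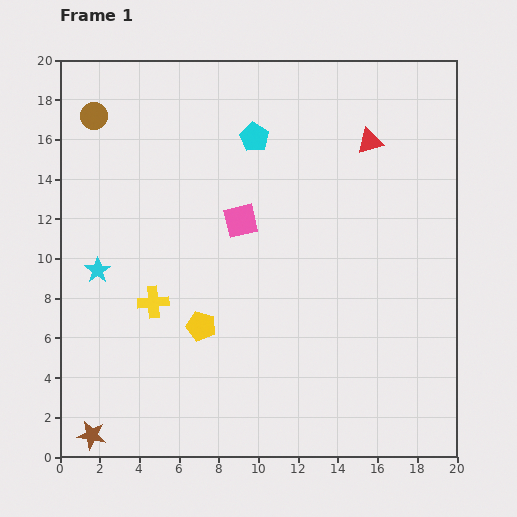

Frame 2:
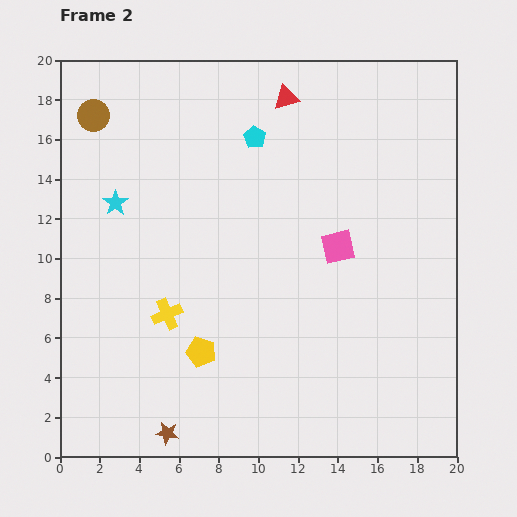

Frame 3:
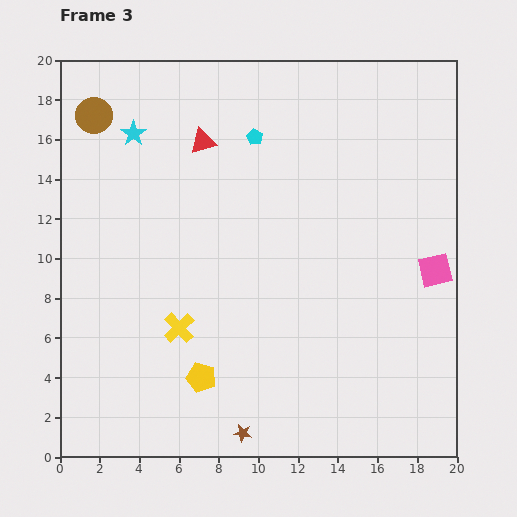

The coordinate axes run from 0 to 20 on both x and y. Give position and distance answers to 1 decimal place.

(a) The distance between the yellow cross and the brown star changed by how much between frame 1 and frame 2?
-1.4

Distance in frame 1: 7.4. Distance in frame 2: 6.0.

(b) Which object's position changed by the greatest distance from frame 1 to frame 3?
the pink square

(moved 10.1; next 8.4)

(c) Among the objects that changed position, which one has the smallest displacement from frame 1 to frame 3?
the yellow cross

(moved 1.8)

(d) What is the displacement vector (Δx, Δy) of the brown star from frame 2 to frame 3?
(3.8, 0.0)

The brown star was at (5.4, 1.2) in frame 2 and (9.2, 1.2) in frame 3.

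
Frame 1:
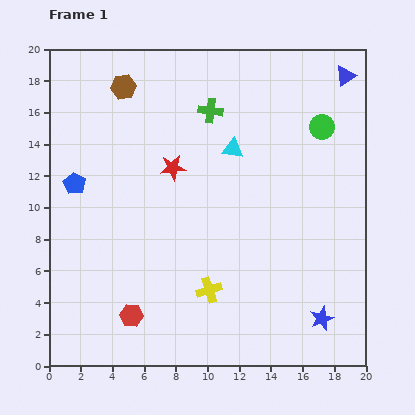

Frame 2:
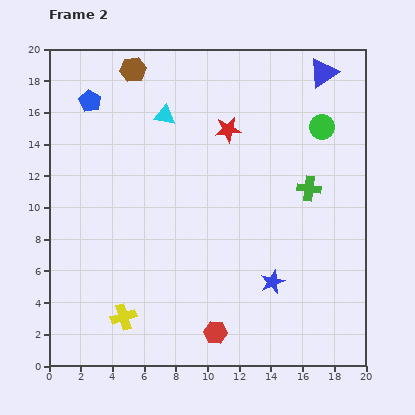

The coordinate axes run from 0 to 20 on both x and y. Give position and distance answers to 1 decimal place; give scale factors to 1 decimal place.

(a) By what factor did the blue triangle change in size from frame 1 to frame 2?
1.4×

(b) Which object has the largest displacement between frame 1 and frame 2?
the green cross

(moved 7.9; next 5.7)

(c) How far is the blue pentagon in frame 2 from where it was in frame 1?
5.3

The blue pentagon moved from (1.6, 11.5) to (2.6, 16.7), a distance of √(1.0² + 5.2²) ≈ 5.3.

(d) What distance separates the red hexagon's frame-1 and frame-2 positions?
5.4

The red hexagon moved from (5.2, 3.2) to (10.5, 2.1), a distance of √(5.3² + 1.1²) ≈ 5.4.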